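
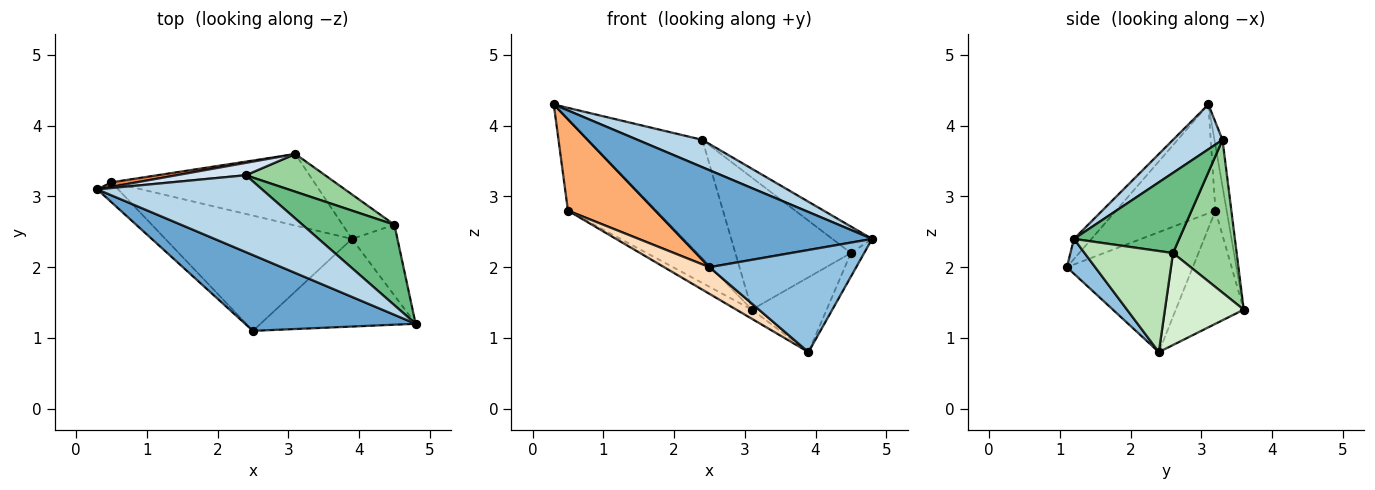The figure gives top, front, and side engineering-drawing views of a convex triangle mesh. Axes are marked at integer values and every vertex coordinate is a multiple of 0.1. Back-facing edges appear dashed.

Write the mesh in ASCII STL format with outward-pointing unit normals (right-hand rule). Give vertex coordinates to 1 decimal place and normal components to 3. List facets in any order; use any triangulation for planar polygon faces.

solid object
 facet normal -0.073 -0.786 0.614
  outer loop
   vertex 2.5 1.1 2.0
   vertex 4.8 1.2 2.4
   vertex 0.3 3.1 4.3
  endloop
 endfacet
 facet normal 0.145 -0.751 -0.644
  outer loop
   vertex 3.9 2.4 0.8
   vertex 4.8 1.2 2.4
   vertex 2.5 1.1 2.0
  endloop
 endfacet
 facet normal 0.248 -0.325 0.913
  outer loop
   vertex 2.4 3.3 3.8
   vertex 0.3 3.1 4.3
   vertex 4.8 1.2 2.4
  endloop
 endfacet
 facet normal -0.070 0.992 0.104
  outer loop
   vertex 2.4 3.3 3.8
   vertex 3.1 3.6 1.4
   vertex 0.3 3.1 4.3
  endloop
 endfacet
 facet normal -0.126 0.991 0.049
  outer loop
   vertex 0.5 3.2 2.8
   vertex 0.3 3.1 4.3
   vertex 3.1 3.6 1.4
  endloop
 endfacet
 facet normal -0.743 -0.654 -0.143
  outer loop
   vertex 0.5 3.2 2.8
   vertex 2.5 1.1 2.0
   vertex 0.3 3.1 4.3
  endloop
 endfacet
 facet normal -0.484 0.111 -0.868
  outer loop
   vertex 0.5 3.2 2.8
   vertex 3.1 3.6 1.4
   vertex 3.9 2.4 0.8
  endloop
 endfacet
 facet normal -0.531 -0.191 -0.826
  outer loop
   vertex 0.5 3.2 2.8
   vertex 3.9 2.4 0.8
   vertex 2.5 1.1 2.0
  endloop
 endfacet
 facet normal 0.638 0.241 0.732
  outer loop
   vertex 4.5 2.6 2.2
   vertex 2.4 3.3 3.8
   vertex 4.8 1.2 2.4
  endloop
 endfacet
 facet normal 0.468 0.850 0.243
  outer loop
   vertex 4.5 2.6 2.2
   vertex 3.1 3.6 1.4
   vertex 2.4 3.3 3.8
  endloop
 endfacet
 facet normal 0.904 0.136 -0.407
  outer loop
   vertex 4.5 2.6 2.2
   vertex 4.8 1.2 2.4
   vertex 3.9 2.4 0.8
  endloop
 endfacet
 facet normal 0.671 0.637 -0.379
  outer loop
   vertex 4.5 2.6 2.2
   vertex 3.9 2.4 0.8
   vertex 3.1 3.6 1.4
  endloop
 endfacet
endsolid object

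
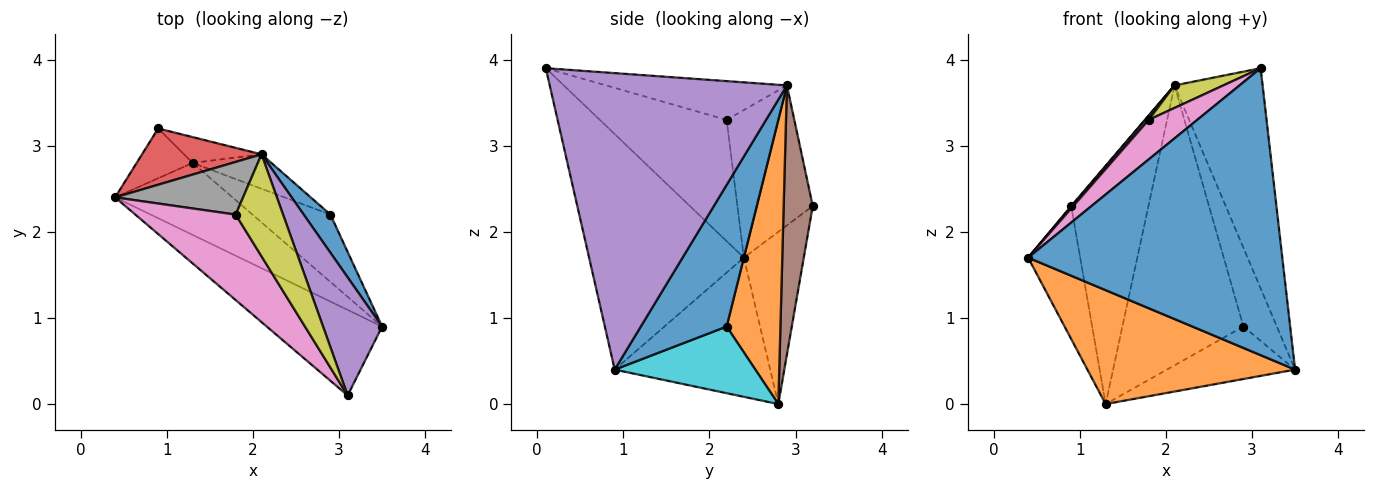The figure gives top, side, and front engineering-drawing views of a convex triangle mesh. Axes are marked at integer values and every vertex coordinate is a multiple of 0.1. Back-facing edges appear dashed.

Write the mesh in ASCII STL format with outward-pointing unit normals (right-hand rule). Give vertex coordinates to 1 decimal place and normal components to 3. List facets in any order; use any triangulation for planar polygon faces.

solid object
 facet normal -0.504 -0.828 -0.247
  outer loop
   vertex 3.1 0.1 3.9
   vertex 0.4 2.4 1.7
   vertex 3.5 0.9 0.4
  endloop
 endfacet
 facet normal -0.535 -0.714 -0.451
  outer loop
   vertex 1.3 2.8 0.0
   vertex 3.5 0.9 0.4
   vertex 0.4 2.4 1.7
  endloop
 endfacet
 facet normal -0.733 0.637 -0.238
  outer loop
   vertex 1.3 2.8 0.0
   vertex 0.4 2.4 1.7
   vertex 0.9 3.2 2.3
  endloop
 endfacet
 facet normal -0.760 -0.012 0.649
  outer loop
   vertex 2.1 2.9 3.7
   vertex 0.9 3.2 2.3
   vertex 0.4 2.4 1.7
  endloop
 endfacet
 facet normal 0.922 0.342 0.184
  outer loop
   vertex 2.1 2.9 3.7
   vertex 3.1 0.1 3.9
   vertex 3.5 0.9 0.4
  endloop
 endfacet
 facet normal 0.351 0.931 -0.101
  outer loop
   vertex 2.1 2.9 3.7
   vertex 1.3 2.8 0.0
   vertex 0.9 3.2 2.3
  endloop
 endfacet
 facet normal -0.739 -0.283 0.611
  outer loop
   vertex 1.8 2.2 3.3
   vertex 0.4 2.4 1.7
   vertex 3.1 0.1 3.9
  endloop
 endfacet
 facet normal -0.755 -0.050 0.654
  outer loop
   vertex 1.8 2.2 3.3
   vertex 2.1 2.9 3.7
   vertex 0.4 2.4 1.7
  endloop
 endfacet
 facet normal -0.624 -0.168 0.763
  outer loop
   vertex 1.8 2.2 3.3
   vertex 3.1 0.1 3.9
   vertex 2.1 2.9 3.7
  endloop
 endfacet
 facet normal 0.559 0.510 -0.654
  outer loop
   vertex 2.9 2.2 0.9
   vertex 3.5 0.9 0.4
   vertex 1.3 2.8 0.0
  endloop
 endfacet
 facet normal 0.918 0.357 0.173
  outer loop
   vertex 2.9 2.2 0.9
   vertex 2.1 2.9 3.7
   vertex 3.5 0.9 0.4
  endloop
 endfacet
 facet normal 0.403 0.908 -0.112
  outer loop
   vertex 2.9 2.2 0.9
   vertex 1.3 2.8 0.0
   vertex 2.1 2.9 3.7
  endloop
 endfacet
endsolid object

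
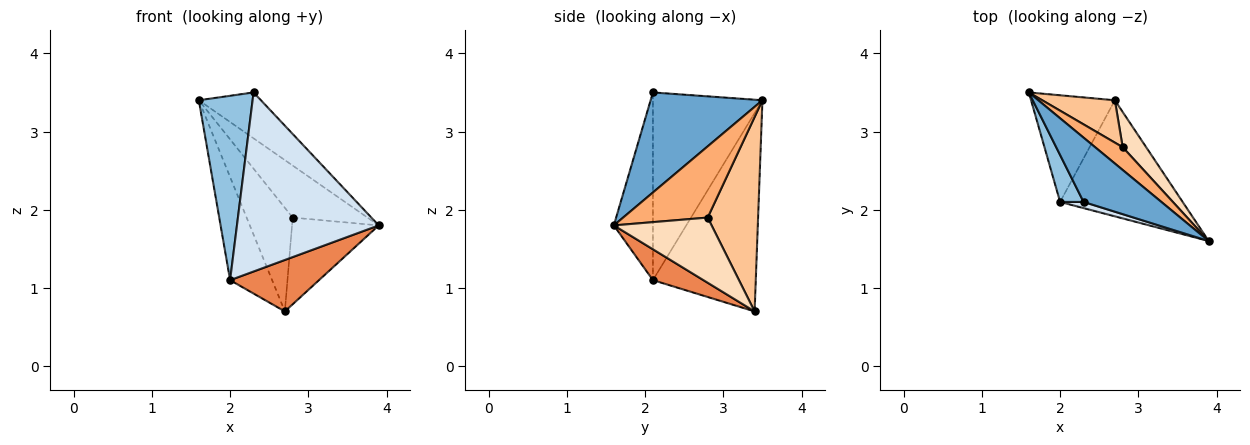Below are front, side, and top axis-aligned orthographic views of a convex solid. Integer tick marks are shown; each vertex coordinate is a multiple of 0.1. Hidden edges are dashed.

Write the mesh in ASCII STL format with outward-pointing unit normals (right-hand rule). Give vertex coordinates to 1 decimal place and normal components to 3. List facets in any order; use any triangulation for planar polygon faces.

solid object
 facet normal 0.723 0.402 0.562
  outer loop
   vertex 2.3 2.1 3.5
   vertex 3.9 1.6 1.8
   vertex 1.6 3.5 3.4
  endloop
 endfacet
 facet normal -0.892 -0.438 0.112
  outer loop
   vertex 2.0 2.1 1.1
   vertex 2.3 2.1 3.5
   vertex 1.6 3.5 3.4
  endloop
 endfacet
 facet normal -0.862 0.352 -0.364
  outer loop
   vertex 2.0 2.1 1.1
   vertex 1.6 3.5 3.4
   vertex 2.7 3.4 0.7
  endloop
 endfacet
 facet normal -0.266 -0.963 0.033
  outer loop
   vertex 2.0 2.1 1.1
   vertex 3.9 1.6 1.8
   vertex 2.3 2.1 3.5
  endloop
 endfacet
 facet normal 0.224 -0.395 -0.891
  outer loop
   vertex 2.0 2.1 1.1
   vertex 2.7 3.4 0.7
   vertex 3.9 1.6 1.8
  endloop
 endfacet
 facet normal 0.719 0.636 0.279
  outer loop
   vertex 2.8 2.8 1.9
   vertex 1.6 3.5 3.4
   vertex 3.9 1.6 1.8
  endloop
 endfacet
 facet normal 0.712 0.650 0.266
  outer loop
   vertex 2.8 2.8 1.9
   vertex 2.7 3.4 0.7
   vertex 1.6 3.5 3.4
  endloop
 endfacet
 facet normal 0.722 0.641 0.260
  outer loop
   vertex 2.8 2.8 1.9
   vertex 3.9 1.6 1.8
   vertex 2.7 3.4 0.7
  endloop
 endfacet
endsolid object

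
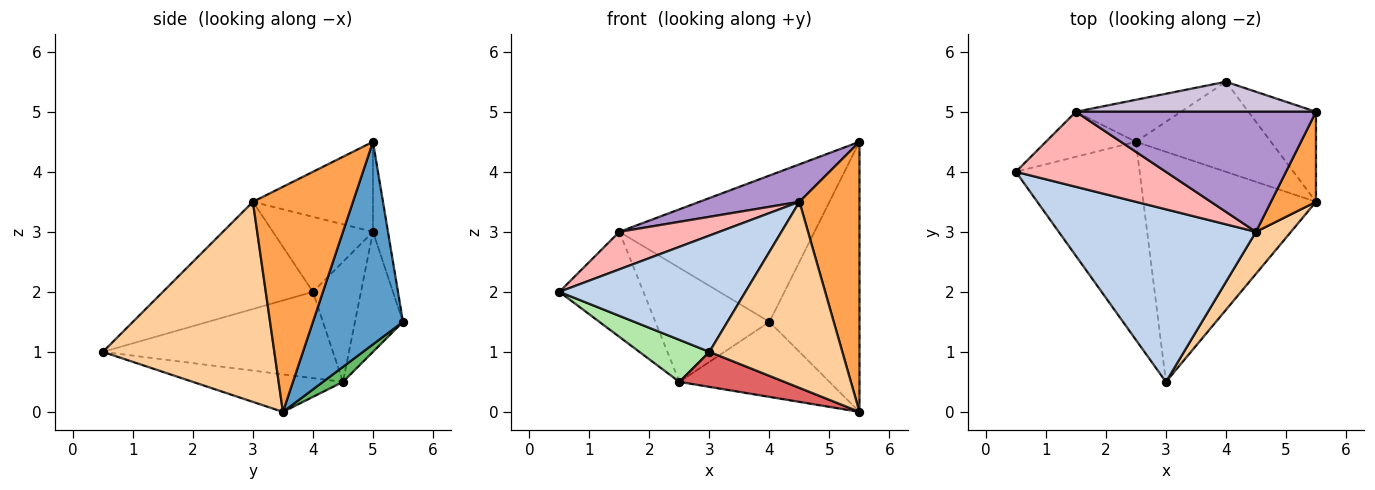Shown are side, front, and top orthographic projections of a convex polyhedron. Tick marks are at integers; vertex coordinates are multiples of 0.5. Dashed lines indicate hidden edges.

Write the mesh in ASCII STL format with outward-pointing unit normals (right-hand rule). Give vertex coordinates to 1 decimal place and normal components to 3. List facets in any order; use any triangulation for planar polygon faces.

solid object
 facet normal 0.688 0.688 -0.229
  outer loop
   vertex 4.0 5.5 1.5
   vertex 5.5 5.0 4.5
   vertex 5.5 3.5 0.0
  endloop
 endfacet
 facet normal -0.411 -0.509 0.756
  outer loop
   vertex 4.5 3.0 3.5
   vertex 0.5 4.0 2.0
   vertex 3.0 0.5 1.0
  endloop
 endfacet
 facet normal 0.845 -0.507 0.169
  outer loop
   vertex 4.5 3.0 3.5
   vertex 5.5 3.5 0.0
   vertex 5.5 5.0 4.5
  endloop
 endfacet
 facet normal 0.783 -0.607 0.137
  outer loop
   vertex 4.5 3.0 3.5
   vertex 3.0 0.5 1.0
   vertex 5.5 3.5 0.0
  endloop
 endfacet
 facet normal 0.085 0.638 -0.765
  outer loop
   vertex 2.5 4.5 0.5
   vertex 4.0 5.5 1.5
   vertex 5.5 3.5 0.0
  endloop
 endfacet
 facet normal -0.563 -0.171 -0.808
  outer loop
   vertex 2.5 4.5 0.5
   vertex 3.0 0.5 1.0
   vertex 0.5 4.0 2.0
  endloop
 endfacet
 facet normal -0.210 -0.147 -0.967
  outer loop
   vertex 2.5 4.5 0.5
   vertex 5.5 3.5 0.0
   vertex 3.0 0.5 1.0
  endloop
 endfacet
 facet normal -0.408 -0.408 0.816
  outer loop
   vertex 1.5 5.0 3.0
   vertex 0.5 4.0 2.0
   vertex 4.5 3.0 3.5
  endloop
 endfacet
 facet normal -0.337 -0.281 0.899
  outer loop
   vertex 1.5 5.0 3.0
   vertex 4.5 3.0 3.5
   vertex 5.5 5.0 4.5
  endloop
 endfacet
 facet normal -0.075 0.977 0.200
  outer loop
   vertex 1.5 5.0 3.0
   vertex 5.5 5.0 4.5
   vertex 4.0 5.5 1.5
  endloop
 endfacet
 facet normal -0.465 0.814 -0.349
  outer loop
   vertex 1.5 5.0 3.0
   vertex 2.5 4.5 0.5
   vertex 0.5 4.0 2.0
  endloop
 endfacet
 facet normal -0.367 0.873 -0.322
  outer loop
   vertex 1.5 5.0 3.0
   vertex 4.0 5.5 1.5
   vertex 2.5 4.5 0.5
  endloop
 endfacet
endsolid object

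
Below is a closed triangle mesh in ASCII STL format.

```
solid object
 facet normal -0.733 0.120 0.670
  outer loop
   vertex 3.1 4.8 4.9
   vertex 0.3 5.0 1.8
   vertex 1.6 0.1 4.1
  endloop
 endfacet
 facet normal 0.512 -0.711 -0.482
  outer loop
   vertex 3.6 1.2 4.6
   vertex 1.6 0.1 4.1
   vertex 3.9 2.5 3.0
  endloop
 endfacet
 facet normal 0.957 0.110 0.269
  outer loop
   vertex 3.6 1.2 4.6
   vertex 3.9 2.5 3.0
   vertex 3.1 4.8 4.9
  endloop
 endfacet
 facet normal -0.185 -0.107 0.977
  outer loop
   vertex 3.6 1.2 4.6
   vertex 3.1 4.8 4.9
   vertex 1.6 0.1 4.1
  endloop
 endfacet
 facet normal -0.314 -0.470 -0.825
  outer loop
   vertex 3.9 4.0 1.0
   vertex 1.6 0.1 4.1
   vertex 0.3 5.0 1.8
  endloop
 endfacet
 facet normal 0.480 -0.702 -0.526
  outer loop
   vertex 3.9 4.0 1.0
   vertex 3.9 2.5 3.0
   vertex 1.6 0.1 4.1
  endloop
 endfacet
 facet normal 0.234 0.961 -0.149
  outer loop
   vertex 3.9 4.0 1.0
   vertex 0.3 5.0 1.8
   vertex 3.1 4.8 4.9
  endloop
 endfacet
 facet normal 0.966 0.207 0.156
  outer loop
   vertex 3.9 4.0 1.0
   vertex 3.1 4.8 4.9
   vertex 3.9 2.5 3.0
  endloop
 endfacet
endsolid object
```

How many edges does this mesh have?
12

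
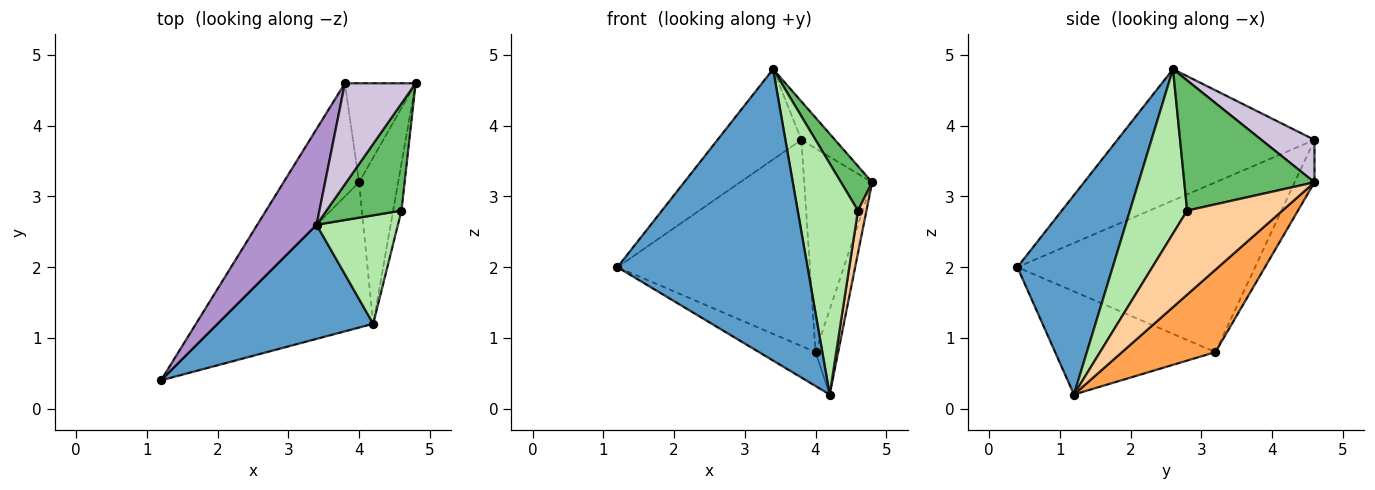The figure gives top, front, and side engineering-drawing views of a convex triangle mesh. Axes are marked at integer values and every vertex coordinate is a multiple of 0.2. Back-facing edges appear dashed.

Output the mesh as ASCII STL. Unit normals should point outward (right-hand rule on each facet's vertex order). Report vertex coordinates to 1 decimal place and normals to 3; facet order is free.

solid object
 facet normal 0.423 -0.844 0.330
  outer loop
   vertex 3.4 2.6 4.8
   vertex 1.2 0.4 2.0
   vertex 4.2 1.2 0.2
  endloop
 endfacet
 facet normal -0.542 0.191 -0.818
  outer loop
   vertex 4.0 3.2 0.8
   vertex 4.2 1.2 0.2
   vertex 1.2 0.4 2.0
  endloop
 endfacet
 facet normal 0.882 0.214 -0.419
  outer loop
   vertex 4.0 3.2 0.8
   vertex 4.8 4.6 3.2
   vertex 4.2 1.2 0.2
  endloop
 endfacet
 facet normal 0.991 -0.088 -0.098
  outer loop
   vertex 4.6 2.8 2.8
   vertex 4.2 1.2 0.2
   vertex 4.8 4.6 3.2
  endloop
 endfacet
 facet normal 0.848 -0.203 0.489
  outer loop
   vertex 4.6 2.8 2.8
   vertex 4.8 4.6 3.2
   vertex 3.4 2.6 4.8
  endloop
 endfacet
 facet normal 0.652 -0.687 0.322
  outer loop
   vertex 4.6 2.8 2.8
   vertex 3.4 2.6 4.8
   vertex 4.2 1.2 0.2
  endloop
 endfacet
 facet normal -0.735 0.595 -0.327
  outer loop
   vertex 3.8 4.6 3.8
   vertex 4.0 3.2 0.8
   vertex 1.2 0.4 2.0
  endloop
 endfacet
 facet normal -0.254 0.870 -0.423
  outer loop
   vertex 3.8 4.6 3.8
   vertex 4.8 4.6 3.2
   vertex 4.0 3.2 0.8
  endloop
 endfacet
 facet normal -0.850 0.362 0.383
  outer loop
   vertex 3.8 4.6 3.8
   vertex 1.2 0.4 2.0
   vertex 3.4 2.6 4.8
  endloop
 endfacet
 facet normal 0.489 0.310 0.815
  outer loop
   vertex 3.8 4.6 3.8
   vertex 3.4 2.6 4.8
   vertex 4.8 4.6 3.2
  endloop
 endfacet
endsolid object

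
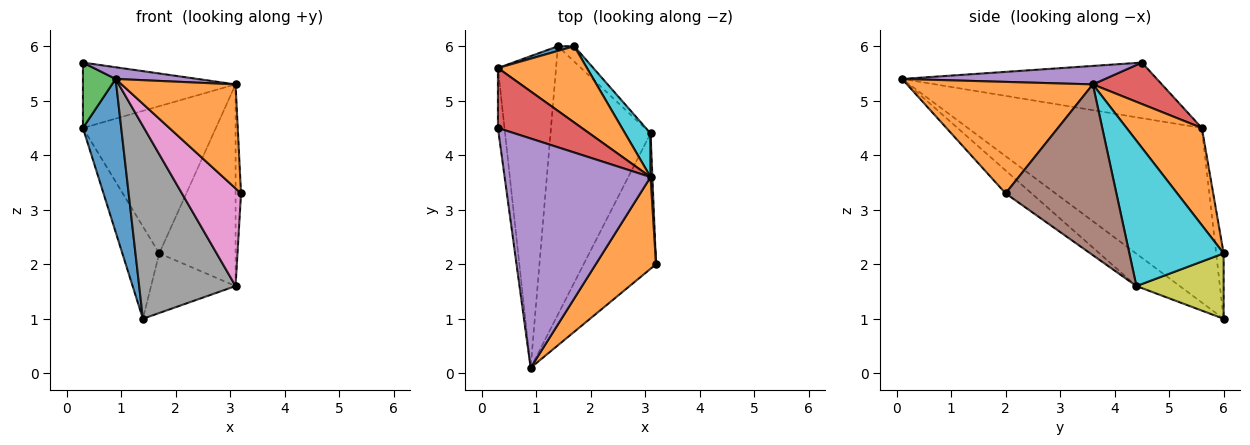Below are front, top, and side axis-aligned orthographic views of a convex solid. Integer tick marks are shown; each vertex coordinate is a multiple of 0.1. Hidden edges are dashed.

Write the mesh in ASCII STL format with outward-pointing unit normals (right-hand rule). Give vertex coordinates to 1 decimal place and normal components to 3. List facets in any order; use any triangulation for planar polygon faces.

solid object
 facet normal -0.938 -0.153 -0.312
  outer loop
   vertex 1.4 6.0 1.0
   vertex 0.9 0.1 5.4
   vertex 0.3 5.6 4.5
  endloop
 endfacet
 facet normal 0.774 -0.475 0.418
  outer loop
   vertex 3.1 3.6 5.3
   vertex 0.9 0.1 5.4
   vertex 3.2 2.0 3.3
  endloop
 endfacet
 facet normal -0.985 -0.126 -0.116
  outer loop
   vertex 0.3 4.5 5.7
   vertex 0.3 5.6 4.5
   vertex 0.9 0.1 5.4
  endloop
 endfacet
 facet normal 0.316 0.699 0.641
  outer loop
   vertex 0.3 4.5 5.7
   vertex 3.1 3.6 5.3
   vertex 0.3 5.6 4.5
  endloop
 endfacet
 facet normal 0.125 -0.050 0.991
  outer loop
   vertex 0.3 4.5 5.7
   vertex 0.9 0.1 5.4
   vertex 3.1 3.6 5.3
  endloop
 endfacet
 facet normal 0.999 0.049 0.011
  outer loop
   vertex 3.1 4.4 1.6
   vertex 3.1 3.6 5.3
   vertex 3.2 2.0 3.3
  endloop
 endfacet
 facet normal -0.249 -0.567 -0.785
  outer loop
   vertex 3.1 4.4 1.6
   vertex 3.2 2.0 3.3
   vertex 0.9 0.1 5.4
  endloop
 endfacet
 facet normal -0.254 -0.564 -0.786
  outer loop
   vertex 3.1 4.4 1.6
   vertex 0.9 0.1 5.4
   vertex 1.4 6.0 1.0
  endloop
 endfacet
 facet normal 0.707 0.685 -0.177
  outer loop
   vertex 1.7 6.0 2.2
   vertex 3.1 4.4 1.6
   vertex 1.4 6.0 1.0
  endloop
 endfacet
 facet normal 0.770 0.623 0.135
  outer loop
   vertex 1.7 6.0 2.2
   vertex 3.1 3.6 5.3
   vertex 3.1 4.4 1.6
  endloop
 endfacet
 facet normal -0.198 0.979 0.050
  outer loop
   vertex 1.7 6.0 2.2
   vertex 1.4 6.0 1.0
   vertex 0.3 5.6 4.5
  endloop
 endfacet
 facet normal 0.449 0.793 0.411
  outer loop
   vertex 1.7 6.0 2.2
   vertex 0.3 5.6 4.5
   vertex 3.1 3.6 5.3
  endloop
 endfacet
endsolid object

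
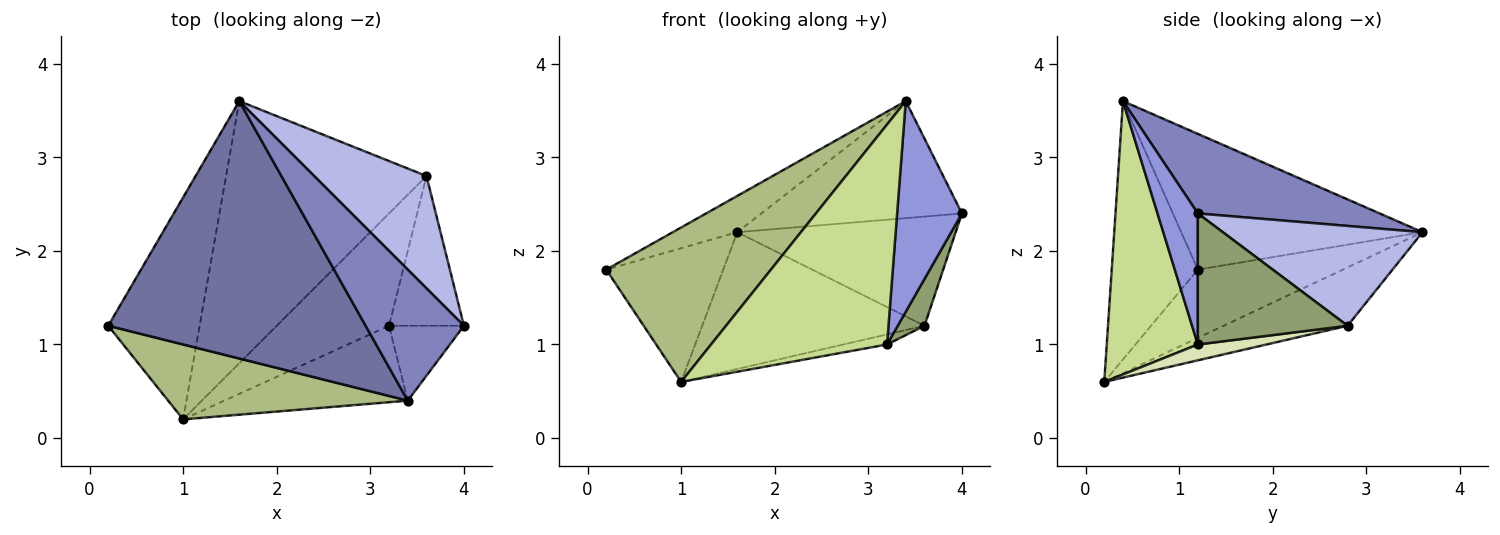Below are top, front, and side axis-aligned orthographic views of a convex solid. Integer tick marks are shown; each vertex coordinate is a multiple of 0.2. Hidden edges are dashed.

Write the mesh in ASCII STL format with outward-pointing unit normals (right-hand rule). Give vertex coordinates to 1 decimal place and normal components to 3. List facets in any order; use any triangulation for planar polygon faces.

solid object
 facet normal -0.463 0.124 0.878
  outer loop
   vertex 3.4 0.4 3.6
   vertex 1.6 3.6 2.2
   vertex 0.2 1.2 1.8
  endloop
 endfacet
 facet normal 0.517 0.570 0.639
  outer loop
   vertex 3.4 0.4 3.6
   vertex 4.0 1.2 2.4
   vertex 1.6 3.6 2.2
  endloop
 endfacet
 facet normal 0.506 -0.813 -0.289
  outer loop
   vertex 3.2 1.2 1.0
   vertex 4.0 1.2 2.4
   vertex 3.4 0.4 3.6
  endloop
 endfacet
 facet normal 0.537 0.588 0.605
  outer loop
   vertex 3.6 2.8 1.2
   vertex 1.6 3.6 2.2
   vertex 4.0 1.2 2.4
  endloop
 endfacet
 facet normal 0.858 -0.153 -0.490
  outer loop
   vertex 3.6 2.8 1.2
   vertex 4.0 1.2 2.4
   vertex 3.2 1.2 1.0
  endloop
 endfacet
 facet normal -0.426 -0.814 0.395
  outer loop
   vertex 1.0 0.2 0.6
   vertex 3.4 0.4 3.6
   vertex 0.2 1.2 1.8
  endloop
 endfacet
 facet normal 0.439 -0.849 -0.295
  outer loop
   vertex 1.0 0.2 0.6
   vertex 3.2 1.2 1.0
   vertex 3.4 0.4 3.6
  endloop
 endfacet
 facet normal 0.139 0.089 -0.986
  outer loop
   vertex 1.0 0.2 0.6
   vertex 3.6 2.8 1.2
   vertex 3.2 1.2 1.0
  endloop
 endfacet
 facet normal -0.539 0.435 -0.722
  outer loop
   vertex 1.0 0.2 0.6
   vertex 0.2 1.2 1.8
   vertex 1.6 3.6 2.2
  endloop
 endfacet
 facet normal -0.250 0.448 -0.858
  outer loop
   vertex 1.0 0.2 0.6
   vertex 1.6 3.6 2.2
   vertex 3.6 2.8 1.2
  endloop
 endfacet
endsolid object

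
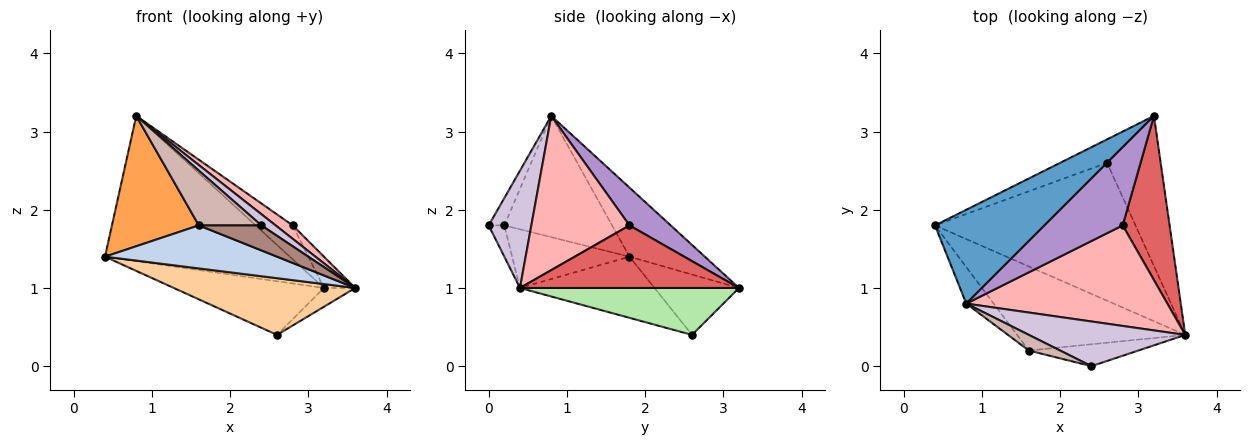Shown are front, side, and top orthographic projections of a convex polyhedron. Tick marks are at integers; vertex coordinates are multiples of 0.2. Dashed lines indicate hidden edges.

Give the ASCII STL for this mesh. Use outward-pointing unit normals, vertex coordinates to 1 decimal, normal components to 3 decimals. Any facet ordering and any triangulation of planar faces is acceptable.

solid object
 facet normal -0.324 0.795 0.513
  outer loop
   vertex 0.8 0.8 3.2
   vertex 3.2 3.2 1.0
   vertex 0.4 1.8 1.4
  endloop
 endfacet
 facet normal -0.297 -0.435 -0.850
  outer loop
   vertex 1.6 0.2 1.8
   vertex 0.4 1.8 1.4
   vertex 3.6 0.4 1.0
  endloop
 endfacet
 facet normal -0.767 -0.618 -0.173
  outer loop
   vertex 1.6 0.2 1.8
   vertex 0.8 0.8 3.2
   vertex 0.4 1.8 1.4
  endloop
 endfacet
 facet normal -0.271 -0.366 -0.890
  outer loop
   vertex 2.6 2.6 0.4
   vertex 3.6 0.4 1.0
   vertex 0.4 1.8 1.4
  endloop
 endfacet
 facet normal -0.458 0.814 -0.356
  outer loop
   vertex 2.6 2.6 0.4
   vertex 0.4 1.8 1.4
   vertex 3.2 3.2 1.0
  endloop
 endfacet
 facet normal 0.656 0.094 -0.749
  outer loop
   vertex 2.6 2.6 0.4
   vertex 3.2 3.2 1.0
   vertex 3.6 0.4 1.0
  endloop
 endfacet
 facet normal 0.795 0.114 0.596
  outer loop
   vertex 2.8 1.8 1.8
   vertex 3.6 0.4 1.0
   vertex 3.2 3.2 1.0
  endloop
 endfacet
 facet normal 0.605 -0.105 0.789
  outer loop
   vertex 2.8 1.8 1.8
   vertex 0.8 0.8 3.2
   vertex 3.6 0.4 1.0
  endloop
 endfacet
 facet normal 0.405 0.363 0.839
  outer loop
   vertex 2.8 1.8 1.8
   vertex 3.2 3.2 1.0
   vertex 0.8 0.8 3.2
  endloop
 endfacet
 facet normal 0.588 -0.196 0.784
  outer loop
   vertex 2.4 0.0 1.8
   vertex 3.6 0.4 1.0
   vertex 0.8 0.8 3.2
  endloop
 endfacet
 facet normal -0.185 -0.740 -0.647
  outer loop
   vertex 2.4 0.0 1.8
   vertex 1.6 0.2 1.8
   vertex 3.6 0.4 1.0
  endloop
 endfacet
 facet normal -0.234 -0.935 0.267
  outer loop
   vertex 2.4 0.0 1.8
   vertex 0.8 0.8 3.2
   vertex 1.6 0.2 1.8
  endloop
 endfacet
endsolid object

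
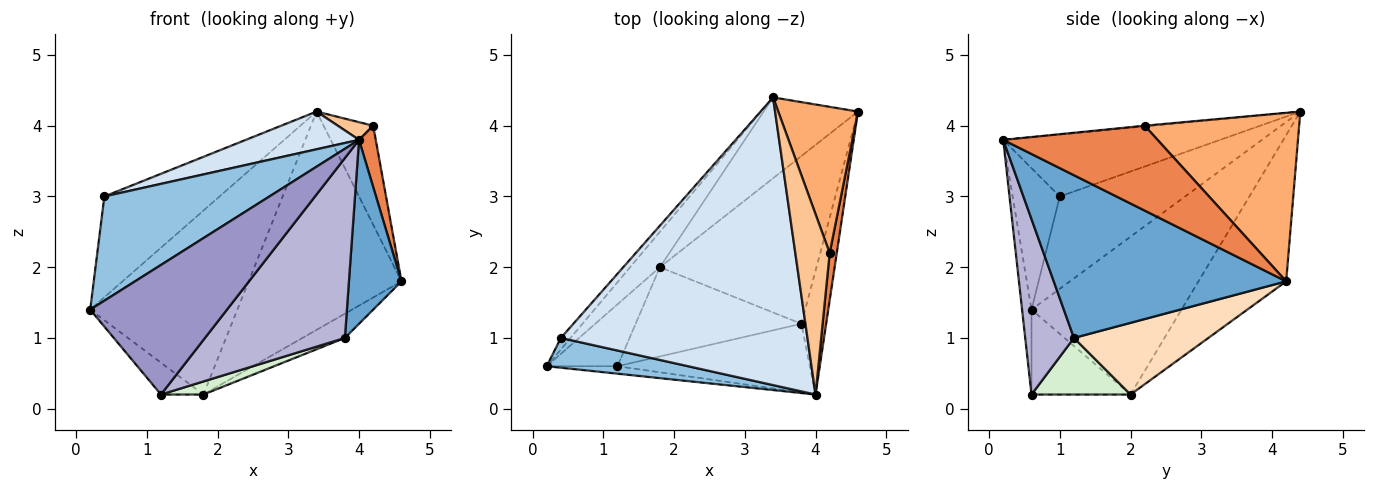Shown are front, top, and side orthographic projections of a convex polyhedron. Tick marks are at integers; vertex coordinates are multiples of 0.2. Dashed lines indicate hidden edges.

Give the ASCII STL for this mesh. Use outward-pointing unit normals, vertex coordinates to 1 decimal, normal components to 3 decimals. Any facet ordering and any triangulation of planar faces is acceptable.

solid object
 facet normal 0.965 -0.218 -0.147
  outer loop
   vertex 3.8 1.2 1.0
   vertex 4.6 4.2 1.8
   vertex 4.0 0.2 3.8
  endloop
 endfacet
 facet normal -0.265 -0.927 0.265
  outer loop
   vertex 0.4 1.0 3.0
   vertex 0.2 0.6 1.4
   vertex 4.0 0.2 3.8
  endloop
 endfacet
 facet normal -0.734 0.675 -0.077
  outer loop
   vertex 0.4 1.0 3.0
   vertex 3.4 4.4 4.2
   vertex 0.2 0.6 1.4
  endloop
 endfacet
 facet normal -0.242 -0.126 0.962
  outer loop
   vertex 0.4 1.0 3.0
   vertex 4.0 0.2 3.8
   vertex 3.4 4.4 4.2
  endloop
 endfacet
 facet normal 0.991 -0.107 0.083
  outer loop
   vertex 4.2 2.2 4.0
   vertex 4.0 0.2 3.8
   vertex 4.6 4.2 1.8
  endloop
 endfacet
 facet normal 0.868 0.278 0.411
  outer loop
   vertex 4.2 2.2 4.0
   vertex 4.6 4.2 1.8
   vertex 3.4 4.4 4.2
  endloop
 endfacet
 facet normal -0.020 -0.098 0.995
  outer loop
   vertex 4.2 2.2 4.0
   vertex 3.4 4.4 4.2
   vertex 4.0 0.2 3.8
  endloop
 endfacet
 facet normal 0.413 0.130 -0.901
  outer loop
   vertex 1.8 2.0 0.2
   vertex 4.6 4.2 1.8
   vertex 3.8 1.2 1.0
  endloop
 endfacet
 facet normal -0.707 0.694 -0.133
  outer loop
   vertex 1.8 2.0 0.2
   vertex 0.2 0.6 1.4
   vertex 3.4 4.4 4.2
  endloop
 endfacet
 facet normal -0.474 0.826 -0.306
  outer loop
   vertex 1.8 2.0 0.2
   vertex 3.4 4.4 4.2
   vertex 4.6 4.2 1.8
  endloop
 endfacet
 facet normal -0.730 0.313 -0.608
  outer loop
   vertex 1.2 0.6 0.2
   vertex 0.2 0.6 1.4
   vertex 1.8 2.0 0.2
  endloop
 endfacet
 facet normal 0.320 -0.137 -0.937
  outer loop
   vertex 1.2 0.6 0.2
   vertex 1.8 2.0 0.2
   vertex 3.8 1.2 1.0
  endloop
 endfacet
 facet normal -0.069 -0.996 -0.057
  outer loop
   vertex 1.2 0.6 0.2
   vertex 4.0 0.2 3.8
   vertex 0.2 0.6 1.4
  endloop
 endfacet
 facet normal 0.309 -0.888 -0.339
  outer loop
   vertex 1.2 0.6 0.2
   vertex 3.8 1.2 1.0
   vertex 4.0 0.2 3.8
  endloop
 endfacet
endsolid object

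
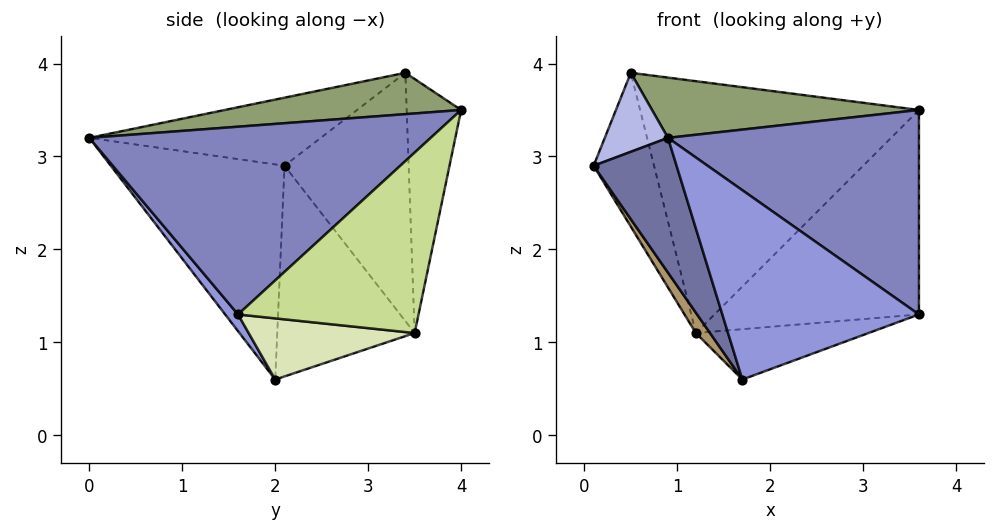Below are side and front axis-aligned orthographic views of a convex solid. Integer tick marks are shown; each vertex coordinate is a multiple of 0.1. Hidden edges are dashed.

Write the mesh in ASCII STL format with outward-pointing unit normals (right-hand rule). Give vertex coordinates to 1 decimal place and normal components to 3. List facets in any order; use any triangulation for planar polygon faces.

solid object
 facet normal -0.771 -0.368 -0.520
  outer loop
   vertex 1.7 2.0 0.6
   vertex 0.9 0.0 3.2
   vertex 0.1 2.1 2.9
  endloop
 endfacet
 facet normal 0.677 -0.497 0.543
  outer loop
   vertex 3.6 1.6 1.3
   vertex 3.6 4.0 3.5
   vertex 0.9 0.0 3.2
  endloop
 endfacet
 facet normal 0.052 -0.799 -0.599
  outer loop
   vertex 3.6 1.6 1.3
   vertex 0.9 0.0 3.2
   vertex 1.7 2.0 0.6
  endloop
 endfacet
 facet normal -0.780 -0.213 0.589
  outer loop
   vertex 0.5 3.4 3.9
   vertex 0.1 2.1 2.9
   vertex 0.9 0.0 3.2
  endloop
 endfacet
 facet normal 0.160 -0.181 0.970
  outer loop
   vertex 0.5 3.4 3.9
   vertex 0.9 0.0 3.2
   vertex 3.6 4.0 3.5
  endloop
 endfacet
 facet normal -0.192 0.981 -0.013
  outer loop
   vertex 1.2 3.5 1.1
   vertex 0.5 3.4 3.9
   vertex 3.6 4.0 3.5
  endloop
 endfacet
 facet normal 0.512 0.580 -0.633
  outer loop
   vertex 1.2 3.5 1.1
   vertex 3.6 4.0 3.5
   vertex 3.6 1.6 1.3
  endloop
 endfacet
 facet normal 0.390 0.406 -0.827
  outer loop
   vertex 1.2 3.5 1.1
   vertex 3.6 1.6 1.3
   vertex 1.7 2.0 0.6
  endloop
 endfacet
 facet normal -0.820 -0.084 -0.567
  outer loop
   vertex 1.2 3.5 1.1
   vertex 1.7 2.0 0.6
   vertex 0.1 2.1 2.9
  endloop
 endfacet
 facet normal -0.880 0.428 -0.205
  outer loop
   vertex 1.2 3.5 1.1
   vertex 0.1 2.1 2.9
   vertex 0.5 3.4 3.9
  endloop
 endfacet
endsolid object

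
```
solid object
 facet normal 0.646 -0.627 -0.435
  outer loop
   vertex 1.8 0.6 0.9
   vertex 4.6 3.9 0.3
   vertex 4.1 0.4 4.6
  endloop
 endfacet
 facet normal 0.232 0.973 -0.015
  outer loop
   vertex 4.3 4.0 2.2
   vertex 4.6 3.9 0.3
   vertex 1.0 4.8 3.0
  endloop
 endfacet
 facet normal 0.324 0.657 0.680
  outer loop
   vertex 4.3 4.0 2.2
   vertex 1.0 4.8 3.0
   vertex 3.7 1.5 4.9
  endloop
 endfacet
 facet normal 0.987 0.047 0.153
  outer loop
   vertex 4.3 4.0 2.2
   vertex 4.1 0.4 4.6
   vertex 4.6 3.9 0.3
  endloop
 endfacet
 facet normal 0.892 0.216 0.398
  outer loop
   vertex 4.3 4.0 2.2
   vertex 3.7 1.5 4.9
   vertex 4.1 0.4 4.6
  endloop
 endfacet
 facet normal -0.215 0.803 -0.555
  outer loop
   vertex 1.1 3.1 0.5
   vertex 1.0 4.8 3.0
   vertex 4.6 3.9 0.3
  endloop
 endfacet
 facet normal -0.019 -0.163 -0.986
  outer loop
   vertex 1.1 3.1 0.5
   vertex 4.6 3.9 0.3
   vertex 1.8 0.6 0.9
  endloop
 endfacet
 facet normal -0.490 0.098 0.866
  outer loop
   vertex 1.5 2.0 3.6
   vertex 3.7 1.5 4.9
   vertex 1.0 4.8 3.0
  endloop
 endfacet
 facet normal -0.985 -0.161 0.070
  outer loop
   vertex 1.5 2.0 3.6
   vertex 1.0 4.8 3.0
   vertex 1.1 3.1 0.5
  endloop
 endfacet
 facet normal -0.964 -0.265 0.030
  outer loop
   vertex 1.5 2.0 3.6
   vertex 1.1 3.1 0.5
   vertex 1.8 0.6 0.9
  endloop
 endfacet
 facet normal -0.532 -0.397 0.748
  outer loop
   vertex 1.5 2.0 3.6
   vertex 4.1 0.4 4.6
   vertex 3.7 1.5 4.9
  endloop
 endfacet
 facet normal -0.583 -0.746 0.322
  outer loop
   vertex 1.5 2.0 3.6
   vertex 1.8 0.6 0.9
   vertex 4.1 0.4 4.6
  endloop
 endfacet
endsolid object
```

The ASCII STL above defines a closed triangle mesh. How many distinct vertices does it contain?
8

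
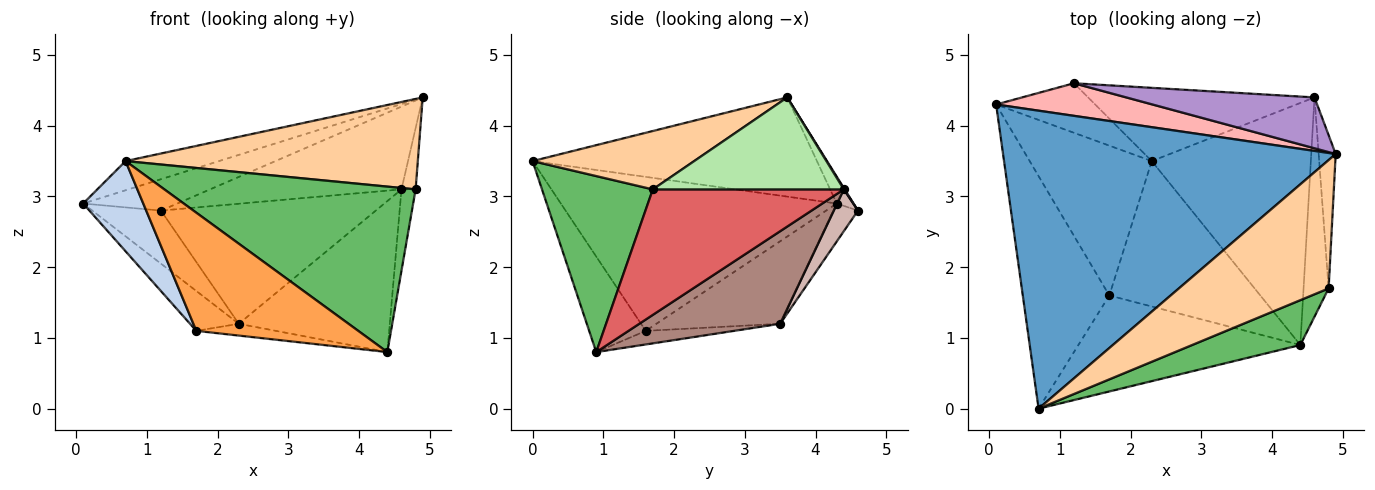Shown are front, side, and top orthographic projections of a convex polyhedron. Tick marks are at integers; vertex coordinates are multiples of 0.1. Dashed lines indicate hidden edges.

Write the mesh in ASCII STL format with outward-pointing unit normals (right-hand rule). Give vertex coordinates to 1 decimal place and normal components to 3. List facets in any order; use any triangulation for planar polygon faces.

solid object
 facet normal -0.285 0.093 0.954
  outer loop
   vertex 0.7 0.0 3.5
   vertex 4.9 3.6 4.4
   vertex 0.1 4.3 2.9
  endloop
 endfacet
 facet normal -0.856 -0.187 -0.481
  outer loop
   vertex 1.7 1.6 1.1
   vertex 0.7 0.0 3.5
   vertex 0.1 4.3 2.9
  endloop
 endfacet
 facet normal -0.262 -0.749 -0.609
  outer loop
   vertex 1.7 1.6 1.1
   vertex 4.4 0.9 0.8
   vertex 0.7 0.0 3.5
  endloop
 endfacet
 facet normal 0.304 -0.549 0.779
  outer loop
   vertex 4.8 1.7 3.1
   vertex 4.9 3.6 4.4
   vertex 0.7 0.0 3.5
  endloop
 endfacet
 facet normal 0.392 -0.888 0.241
  outer loop
   vertex 4.8 1.7 3.1
   vertex 0.7 0.0 3.5
   vertex 4.4 0.9 0.8
  endloop
 endfacet
 facet normal 0.981 0.073 -0.182
  outer loop
   vertex 4.8 1.7 3.1
   vertex 4.6 4.4 3.1
   vertex 4.9 3.6 4.4
  endloop
 endfacet
 facet normal 0.978 0.072 -0.195
  outer loop
   vertex 4.8 1.7 3.1
   vertex 4.4 0.9 0.8
   vertex 4.6 4.4 3.1
  endloop
 endfacet
 facet normal -0.123 0.689 0.715
  outer loop
   vertex 1.2 4.6 2.8
   vertex 0.1 4.3 2.9
   vertex 4.9 3.6 4.4
  endloop
 endfacet
 facet normal 0.004 0.852 0.523
  outer loop
   vertex 1.2 4.6 2.8
   vertex 4.9 3.6 4.4
   vertex 4.6 4.4 3.1
  endloop
 endfacet
 facet normal -0.089 0.080 -0.993
  outer loop
   vertex 2.3 3.5 1.2
   vertex 4.4 0.9 0.8
   vertex 1.7 1.6 1.1
  endloop
 endfacet
 facet normal 0.443 0.475 -0.761
  outer loop
   vertex 2.3 3.5 1.2
   vertex 4.6 4.4 3.1
   vertex 4.4 0.9 0.8
  endloop
 endfacet
 facet normal 0.096 0.850 -0.518
  outer loop
   vertex 2.3 3.5 1.2
   vertex 1.2 4.6 2.8
   vertex 4.6 4.4 3.1
  endloop
 endfacet
 facet normal -0.547 0.215 -0.809
  outer loop
   vertex 2.3 3.5 1.2
   vertex 1.7 1.6 1.1
   vertex 0.1 4.3 2.9
  endloop
 endfacet
 facet normal -0.253 0.707 -0.660
  outer loop
   vertex 2.3 3.5 1.2
   vertex 0.1 4.3 2.9
   vertex 1.2 4.6 2.8
  endloop
 endfacet
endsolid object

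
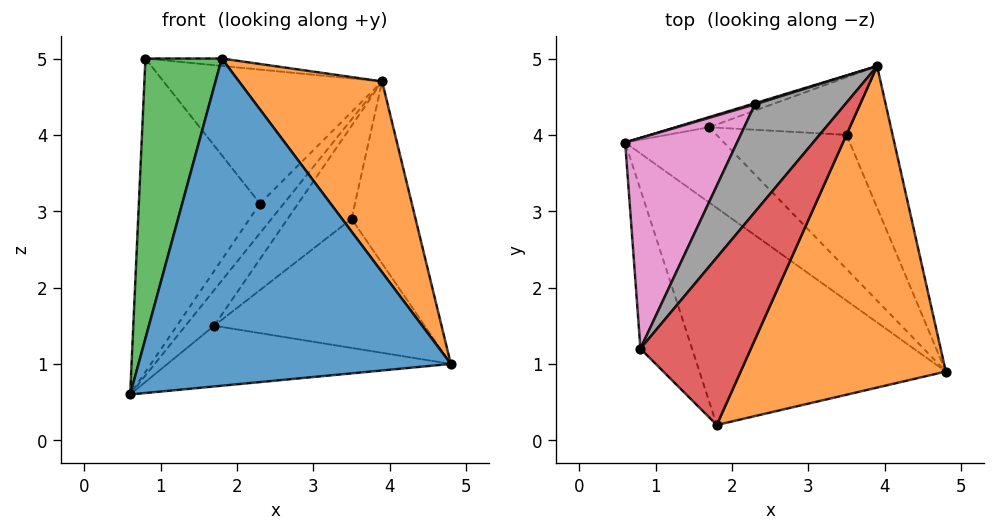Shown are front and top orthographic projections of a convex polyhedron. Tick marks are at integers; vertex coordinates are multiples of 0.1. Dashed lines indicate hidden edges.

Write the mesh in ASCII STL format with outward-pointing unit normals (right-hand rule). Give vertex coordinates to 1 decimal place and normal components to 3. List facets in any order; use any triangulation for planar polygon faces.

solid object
 facet normal -0.477 -0.732 -0.486
  outer loop
   vertex 1.8 0.2 5.0
   vertex 0.6 3.9 0.6
   vertex 4.8 0.9 1.0
  endloop
 endfacet
 facet normal 0.785 -0.317 0.533
  outer loop
   vertex 1.8 0.2 5.0
   vertex 4.8 0.9 1.0
   vertex 3.9 4.9 4.7
  endloop
 endfacet
 facet normal -0.656 -0.656 -0.373
  outer loop
   vertex 0.8 1.2 5.0
   vertex 0.6 3.9 0.6
   vertex 1.8 0.2 5.0
  endloop
 endfacet
 facet normal 0.044 0.044 0.998
  outer loop
   vertex 0.8 1.2 5.0
   vertex 1.8 0.2 5.0
   vertex 3.9 4.9 4.7
  endloop
 endfacet
 facet normal 0.702 0.562 -0.437
  outer loop
   vertex 3.5 4.0 2.9
   vertex 3.9 4.9 4.7
   vertex 4.8 0.9 1.0
  endloop
 endfacet
 facet normal -0.331 0.943 0.037
  outer loop
   vertex 2.3 4.4 3.1
   vertex 3.9 4.9 4.7
   vertex 0.6 3.9 0.6
  endloop
 endfacet
 facet normal -0.729 0.568 0.382
  outer loop
   vertex 2.3 4.4 3.1
   vertex 0.6 3.9 0.6
   vertex 0.8 1.2 5.0
  endloop
 endfacet
 facet normal -0.656 0.588 0.473
  outer loop
   vertex 2.3 4.4 3.1
   vertex 0.8 1.2 5.0
   vertex 3.9 4.9 4.7
  endloop
 endfacet
 facet normal 0.463 0.556 -0.690
  outer loop
   vertex 1.7 4.1 1.5
   vertex 4.8 0.9 1.0
   vertex 0.6 3.9 0.6
  endloop
 endfacet
 facet normal 0.514 0.595 -0.618
  outer loop
   vertex 1.7 4.1 1.5
   vertex 3.5 4.0 2.9
   vertex 4.8 0.9 1.0
  endloop
 endfacet
 facet normal 0.050 0.960 -0.274
  outer loop
   vertex 1.7 4.1 1.5
   vertex 0.6 3.9 0.6
   vertex 3.9 4.9 4.7
  endloop
 endfacet
 facet normal 0.415 0.773 -0.479
  outer loop
   vertex 1.7 4.1 1.5
   vertex 3.9 4.9 4.7
   vertex 3.5 4.0 2.9
  endloop
 endfacet
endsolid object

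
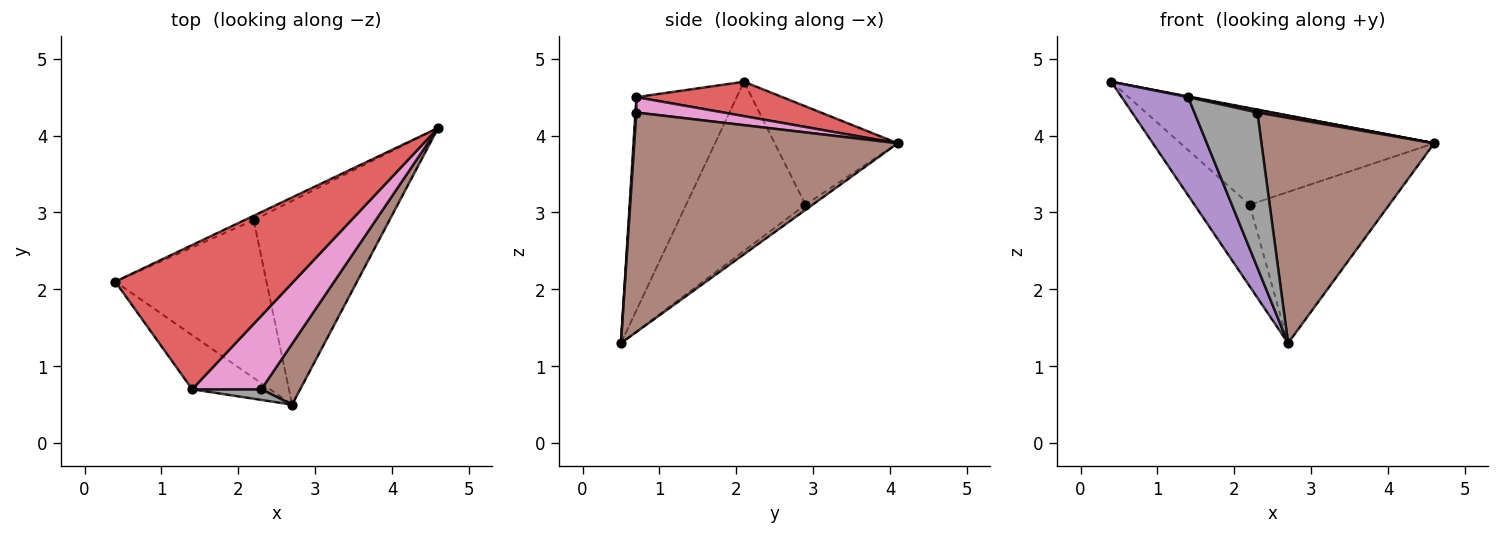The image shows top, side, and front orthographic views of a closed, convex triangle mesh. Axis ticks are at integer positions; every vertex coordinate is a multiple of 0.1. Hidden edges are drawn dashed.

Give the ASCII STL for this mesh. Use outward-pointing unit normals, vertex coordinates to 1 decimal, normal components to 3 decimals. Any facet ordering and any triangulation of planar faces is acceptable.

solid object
 facet normal -0.436 0.899 -0.041
  outer loop
   vertex 2.2 2.9 3.1
   vertex 0.4 2.1 4.7
   vertex 4.6 4.1 3.9
  endloop
 endfacet
 facet normal -0.705 0.326 -0.630
  outer loop
   vertex 2.2 2.9 3.1
   vertex 2.7 0.5 1.3
   vertex 0.4 2.1 4.7
  endloop
 endfacet
 facet normal -0.030 0.596 -0.803
  outer loop
   vertex 2.2 2.9 3.1
   vertex 4.6 4.1 3.9
   vertex 2.7 0.5 1.3
  endloop
 endfacet
 facet normal 0.189 -0.005 0.982
  outer loop
   vertex 1.4 0.7 4.5
   vertex 4.6 4.1 3.9
   vertex 0.4 2.1 4.7
  endloop
 endfacet
 facet normal -0.798 -0.528 -0.291
  outer loop
   vertex 1.4 0.7 4.5
   vertex 0.4 2.1 4.7
   vertex 2.7 0.5 1.3
  endloop
 endfacet
 facet normal 0.827 -0.542 0.146
  outer loop
   vertex 2.3 0.7 4.3
   vertex 2.7 0.5 1.3
   vertex 4.6 4.1 3.9
  endloop
 endfacet
 facet normal 0.217 -0.032 0.976
  outer loop
   vertex 2.3 0.7 4.3
   vertex 4.6 4.1 3.9
   vertex 1.4 0.7 4.5
  endloop
 endfacet
 facet normal 0.015 -0.998 0.069
  outer loop
   vertex 2.3 0.7 4.3
   vertex 1.4 0.7 4.5
   vertex 2.7 0.5 1.3
  endloop
 endfacet
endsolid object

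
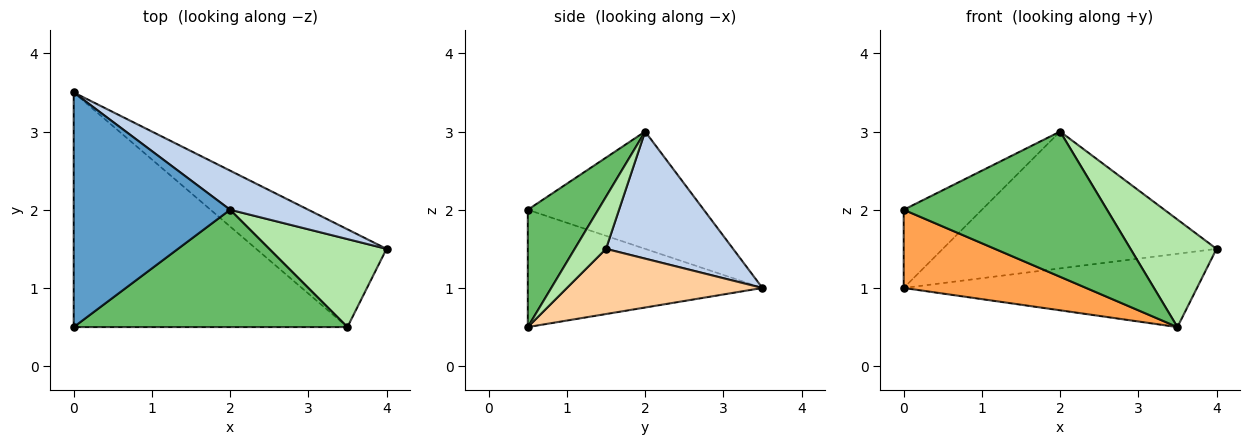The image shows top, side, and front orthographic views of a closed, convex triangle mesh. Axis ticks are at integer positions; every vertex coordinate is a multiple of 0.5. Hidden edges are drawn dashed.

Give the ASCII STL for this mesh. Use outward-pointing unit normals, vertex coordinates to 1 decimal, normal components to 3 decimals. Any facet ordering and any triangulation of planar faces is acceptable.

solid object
 facet normal -0.580 0.258 0.773
  outer loop
   vertex 2.0 2.0 3.0
   vertex 0.0 3.5 1.0
   vertex 0.0 0.5 2.0
  endloop
 endfacet
 facet normal 0.408 0.878 0.251
  outer loop
   vertex 2.0 2.0 3.0
   vertex 4.0 1.5 1.5
   vertex 0.0 3.5 1.0
  endloop
 endfacet
 facet normal -0.377 -0.293 -0.879
  outer loop
   vertex 3.5 0.5 0.5
   vertex 0.0 0.5 2.0
   vertex 0.0 3.5 1.0
  endloop
 endfacet
 facet normal 0.371 0.557 -0.743
  outer loop
   vertex 3.5 0.5 0.5
   vertex 0.0 3.5 1.0
   vertex 4.0 1.5 1.5
  endloop
 endfacet
 facet normal 0.260 -0.751 0.607
  outer loop
   vertex 3.5 0.5 0.5
   vertex 2.0 2.0 3.0
   vertex 0.0 0.5 2.0
  endloop
 endfacet
 facet normal 0.271 -0.745 0.610
  outer loop
   vertex 3.5 0.5 0.5
   vertex 4.0 1.5 1.5
   vertex 2.0 2.0 3.0
  endloop
 endfacet
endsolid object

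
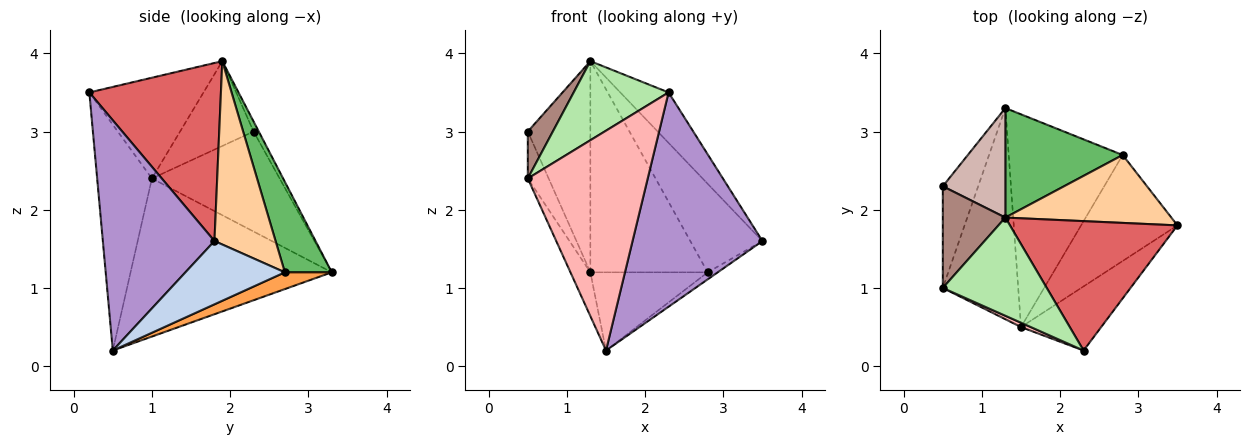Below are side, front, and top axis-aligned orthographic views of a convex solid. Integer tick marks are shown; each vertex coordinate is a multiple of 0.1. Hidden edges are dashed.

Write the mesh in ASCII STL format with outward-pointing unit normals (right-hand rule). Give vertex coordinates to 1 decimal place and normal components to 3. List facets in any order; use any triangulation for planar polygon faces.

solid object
 facet normal -0.899 0.089 -0.429
  outer loop
   vertex 1.5 0.5 0.2
   vertex 0.5 1.0 2.4
   vertex 1.3 3.3 1.2
  endloop
 endfacet
 facet normal 0.548 0.055 -0.835
  outer loop
   vertex 2.8 2.7 1.2
   vertex 3.5 1.8 1.6
   vertex 1.5 0.5 0.2
  endloop
 endfacet
 facet normal 0.137 0.342 -0.930
  outer loop
   vertex 2.8 2.7 1.2
   vertex 1.5 0.5 0.2
   vertex 1.3 3.3 1.2
  endloop
 endfacet
 facet normal 0.558 0.658 0.505
  outer loop
   vertex 2.8 2.7 1.2
   vertex 1.3 1.9 3.9
   vertex 3.5 1.8 1.6
  endloop
 endfacet
 facet normal 0.335 0.837 0.434
  outer loop
   vertex 2.8 2.7 1.2
   vertex 1.3 3.3 1.2
   vertex 1.3 1.9 3.9
  endloop
 endfacet
 facet normal -0.602 -0.501 0.622
  outer loop
   vertex 2.3 0.2 3.5
   vertex 1.3 1.9 3.9
   vertex 0.5 1.0 2.4
  endloop
 endfacet
 facet normal 0.704 0.258 0.662
  outer loop
   vertex 2.3 0.2 3.5
   vertex 3.5 1.8 1.6
   vertex 1.3 1.9 3.9
  endloop
 endfacet
 facet normal -0.415 -0.910 0.018
  outer loop
   vertex 2.3 0.2 3.5
   vertex 0.5 1.0 2.4
   vertex 1.5 0.5 0.2
  endloop
 endfacet
 facet normal 0.636 -0.740 -0.221
  outer loop
   vertex 2.3 0.2 3.5
   vertex 1.5 0.5 0.2
   vertex 3.5 1.8 1.6
  endloop
 endfacet
 facet normal -0.932 0.152 -0.330
  outer loop
   vertex 0.5 2.3 3.0
   vertex 1.3 3.3 1.2
   vertex 0.5 1.0 2.4
  endloop
 endfacet
 facet normal -0.776 -0.264 0.572
  outer loop
   vertex 0.5 2.3 3.0
   vertex 0.5 1.0 2.4
   vertex 1.3 1.9 3.9
  endloop
 endfacet
 facet normal -0.074 0.885 0.459
  outer loop
   vertex 0.5 2.3 3.0
   vertex 1.3 1.9 3.9
   vertex 1.3 3.3 1.2
  endloop
 endfacet
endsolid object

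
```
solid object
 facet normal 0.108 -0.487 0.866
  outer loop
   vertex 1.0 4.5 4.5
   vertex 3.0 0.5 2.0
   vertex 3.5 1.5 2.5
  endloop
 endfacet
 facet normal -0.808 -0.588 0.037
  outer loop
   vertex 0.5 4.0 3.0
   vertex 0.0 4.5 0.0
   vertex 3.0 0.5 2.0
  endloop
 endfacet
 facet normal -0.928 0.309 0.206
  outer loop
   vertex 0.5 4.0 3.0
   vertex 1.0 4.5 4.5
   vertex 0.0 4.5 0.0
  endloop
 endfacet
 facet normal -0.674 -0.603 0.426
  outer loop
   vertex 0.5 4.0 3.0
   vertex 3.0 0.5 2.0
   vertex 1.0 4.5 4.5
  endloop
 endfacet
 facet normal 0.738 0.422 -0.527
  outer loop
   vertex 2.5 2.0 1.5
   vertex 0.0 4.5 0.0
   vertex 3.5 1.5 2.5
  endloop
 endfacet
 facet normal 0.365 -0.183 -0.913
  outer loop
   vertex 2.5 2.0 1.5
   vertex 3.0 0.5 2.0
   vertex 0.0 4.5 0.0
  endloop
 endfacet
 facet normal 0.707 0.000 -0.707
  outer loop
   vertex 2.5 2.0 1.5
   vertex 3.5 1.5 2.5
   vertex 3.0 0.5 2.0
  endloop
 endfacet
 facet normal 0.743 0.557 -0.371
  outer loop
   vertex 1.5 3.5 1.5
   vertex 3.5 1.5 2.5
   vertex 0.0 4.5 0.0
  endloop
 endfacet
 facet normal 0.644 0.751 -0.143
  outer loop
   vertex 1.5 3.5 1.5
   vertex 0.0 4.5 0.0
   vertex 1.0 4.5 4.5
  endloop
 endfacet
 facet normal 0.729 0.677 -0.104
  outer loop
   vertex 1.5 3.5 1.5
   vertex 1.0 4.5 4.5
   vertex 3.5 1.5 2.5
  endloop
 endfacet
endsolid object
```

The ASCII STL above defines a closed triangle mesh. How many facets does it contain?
10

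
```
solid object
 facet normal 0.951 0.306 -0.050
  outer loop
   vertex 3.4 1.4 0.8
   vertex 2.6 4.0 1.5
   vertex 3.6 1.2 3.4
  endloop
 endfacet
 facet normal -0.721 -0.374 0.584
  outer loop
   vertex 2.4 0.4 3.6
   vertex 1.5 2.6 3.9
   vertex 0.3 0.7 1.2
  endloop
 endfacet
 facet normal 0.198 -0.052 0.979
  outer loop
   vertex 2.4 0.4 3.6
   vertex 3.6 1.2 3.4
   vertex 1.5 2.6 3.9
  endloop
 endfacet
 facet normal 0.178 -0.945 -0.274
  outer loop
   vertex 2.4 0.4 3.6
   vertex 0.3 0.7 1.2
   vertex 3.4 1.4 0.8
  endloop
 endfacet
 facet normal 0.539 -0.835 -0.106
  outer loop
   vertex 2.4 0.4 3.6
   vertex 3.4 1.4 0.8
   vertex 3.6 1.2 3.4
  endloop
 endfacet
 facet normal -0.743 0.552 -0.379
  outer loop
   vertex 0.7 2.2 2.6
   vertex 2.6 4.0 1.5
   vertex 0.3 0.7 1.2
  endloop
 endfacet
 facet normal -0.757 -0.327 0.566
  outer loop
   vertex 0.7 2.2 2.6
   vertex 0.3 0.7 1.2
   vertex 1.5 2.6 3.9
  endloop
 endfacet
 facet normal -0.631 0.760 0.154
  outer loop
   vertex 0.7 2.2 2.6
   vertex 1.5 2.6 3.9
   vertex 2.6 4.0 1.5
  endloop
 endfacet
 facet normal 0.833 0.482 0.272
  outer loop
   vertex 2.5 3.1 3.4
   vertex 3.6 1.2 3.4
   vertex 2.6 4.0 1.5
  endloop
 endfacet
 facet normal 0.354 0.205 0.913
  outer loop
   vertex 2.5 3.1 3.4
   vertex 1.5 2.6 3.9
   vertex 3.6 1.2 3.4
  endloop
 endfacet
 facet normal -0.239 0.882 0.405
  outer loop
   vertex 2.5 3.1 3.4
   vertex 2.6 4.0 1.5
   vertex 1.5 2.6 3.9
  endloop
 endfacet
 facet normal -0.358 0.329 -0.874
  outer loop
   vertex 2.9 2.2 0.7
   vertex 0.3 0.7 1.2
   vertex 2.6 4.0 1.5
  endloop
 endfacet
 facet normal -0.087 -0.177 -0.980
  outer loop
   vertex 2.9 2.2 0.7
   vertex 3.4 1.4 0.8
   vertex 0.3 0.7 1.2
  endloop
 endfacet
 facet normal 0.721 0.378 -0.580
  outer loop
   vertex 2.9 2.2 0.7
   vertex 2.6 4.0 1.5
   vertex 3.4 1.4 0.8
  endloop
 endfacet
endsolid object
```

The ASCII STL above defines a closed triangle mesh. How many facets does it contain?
14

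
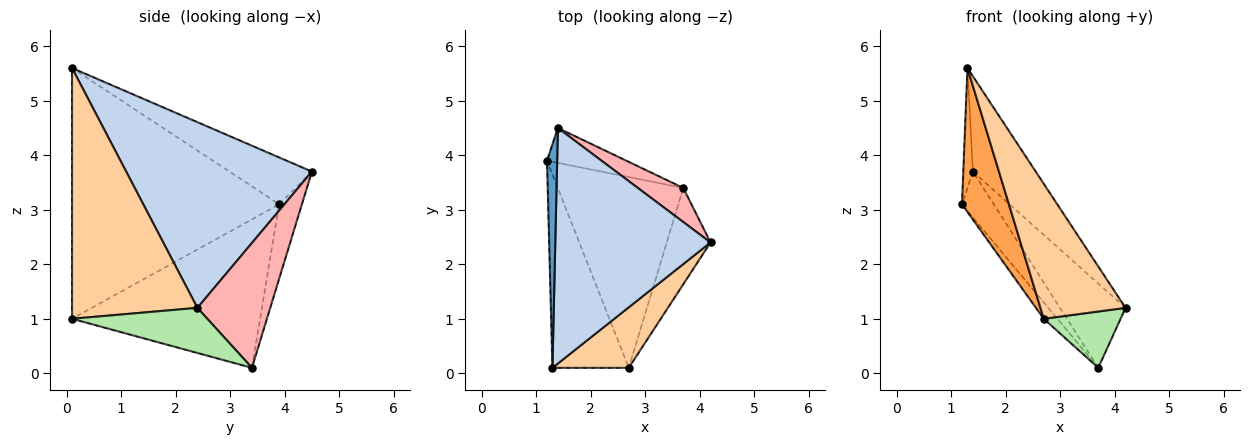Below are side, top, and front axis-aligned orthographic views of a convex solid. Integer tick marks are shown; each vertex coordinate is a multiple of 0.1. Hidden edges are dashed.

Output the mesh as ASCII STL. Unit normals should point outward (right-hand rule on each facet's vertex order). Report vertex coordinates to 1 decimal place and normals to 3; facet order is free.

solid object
 facet normal -0.971 0.113 0.211
  outer loop
   vertex 1.4 4.5 3.7
   vertex 1.2 3.9 3.1
   vertex 1.3 0.1 5.6
  endloop
 endfacet
 facet normal 0.743 0.251 0.621
  outer loop
   vertex 1.4 4.5 3.7
   vertex 1.3 0.1 5.6
   vertex 4.2 2.4 1.2
  endloop
 endfacet
 facet normal -0.935 -0.212 -0.285
  outer loop
   vertex 2.7 0.1 1.0
   vertex 1.3 0.1 5.6
   vertex 1.2 3.9 3.1
  endloop
 endfacet
 facet normal 0.802 -0.545 0.244
  outer loop
   vertex 2.7 0.1 1.0
   vertex 4.2 2.4 1.2
   vertex 1.3 0.1 5.6
  endloop
 endfacet
 facet normal -0.762 0.055 -0.645
  outer loop
   vertex 3.7 3.4 0.1
   vertex 2.7 0.1 1.0
   vertex 1.2 3.9 3.1
  endloop
 endfacet
 facet normal 0.665 -0.377 -0.645
  outer loop
   vertex 3.7 3.4 0.1
   vertex 4.2 2.4 1.2
   vertex 2.7 0.1 1.0
  endloop
 endfacet
 facet normal -0.494 0.692 -0.527
  outer loop
   vertex 3.7 3.4 0.1
   vertex 1.2 3.9 3.1
   vertex 1.4 4.5 3.7
  endloop
 endfacet
 facet normal 0.717 0.646 0.261
  outer loop
   vertex 3.7 3.4 0.1
   vertex 1.4 4.5 3.7
   vertex 4.2 2.4 1.2
  endloop
 endfacet
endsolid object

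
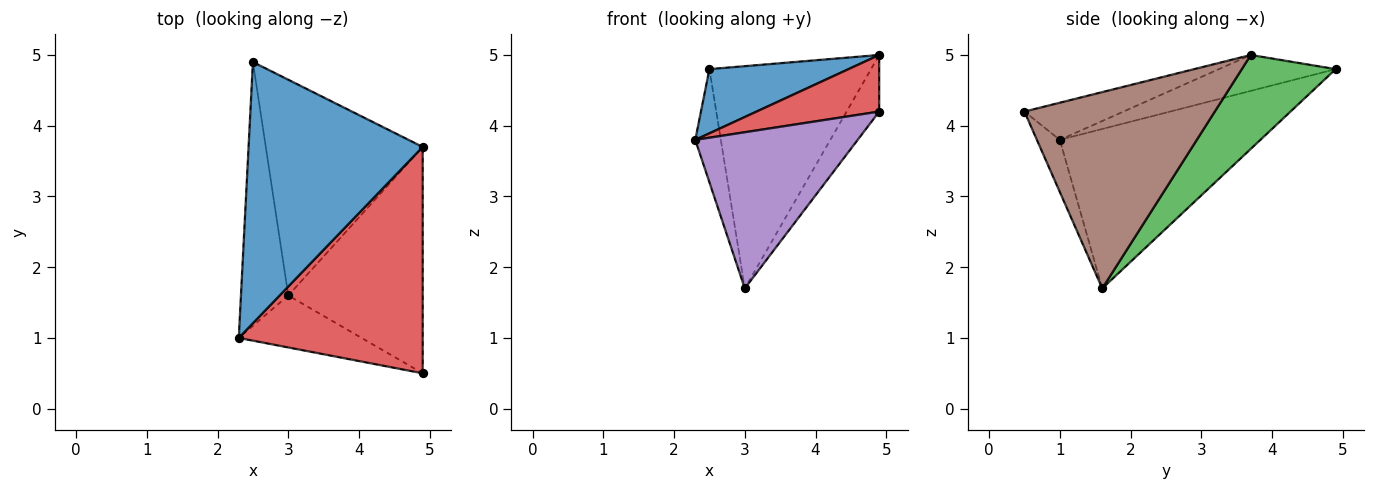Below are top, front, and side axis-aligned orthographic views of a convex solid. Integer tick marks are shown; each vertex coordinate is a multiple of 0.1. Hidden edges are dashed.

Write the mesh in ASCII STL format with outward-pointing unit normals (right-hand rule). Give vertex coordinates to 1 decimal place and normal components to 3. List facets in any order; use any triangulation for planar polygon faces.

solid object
 facet normal -0.196 -0.234 0.952
  outer loop
   vertex 2.5 4.9 4.8
   vertex 2.3 1.0 3.8
   vertex 4.9 3.7 5.0
  endloop
 endfacet
 facet normal -0.952 0.121 -0.283
  outer loop
   vertex 3.0 1.6 1.7
   vertex 2.3 1.0 3.8
   vertex 2.5 4.9 4.8
  endloop
 endfacet
 facet normal 0.385 0.662 -0.643
  outer loop
   vertex 3.0 1.6 1.7
   vertex 2.5 4.9 4.8
   vertex 4.9 3.7 5.0
  endloop
 endfacet
 facet normal -0.192 -0.238 0.952
  outer loop
   vertex 4.9 0.5 4.2
   vertex 4.9 3.7 5.0
   vertex 2.3 1.0 3.8
  endloop
 endfacet
 facet normal -0.133 -0.940 -0.313
  outer loop
   vertex 4.9 0.5 4.2
   vertex 2.3 1.0 3.8
   vertex 3.0 1.6 1.7
  endloop
 endfacet
 facet normal 0.817 0.140 -0.559
  outer loop
   vertex 4.9 0.5 4.2
   vertex 3.0 1.6 1.7
   vertex 4.9 3.7 5.0
  endloop
 endfacet
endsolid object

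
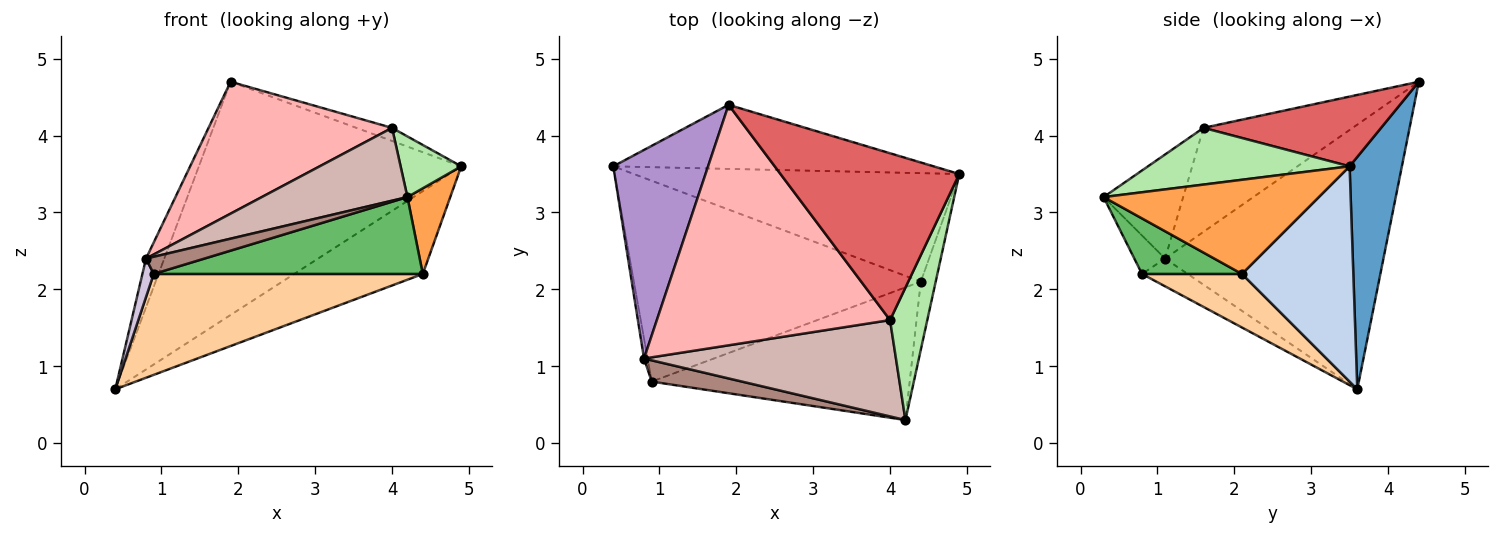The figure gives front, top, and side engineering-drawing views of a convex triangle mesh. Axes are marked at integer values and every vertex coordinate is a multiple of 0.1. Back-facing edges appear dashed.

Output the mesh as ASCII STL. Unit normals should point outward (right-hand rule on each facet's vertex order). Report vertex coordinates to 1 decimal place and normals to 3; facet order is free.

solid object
 facet normal 0.189 0.947 -0.260
  outer loop
   vertex 1.9 4.4 4.7
   vertex 4.9 3.5 3.6
   vertex 0.4 3.6 0.7
  endloop
 endfacet
 facet normal 0.465 0.537 -0.703
  outer loop
   vertex 4.4 2.1 2.2
   vertex 0.4 3.6 0.7
   vertex 4.9 3.5 3.6
  endloop
 endfacet
 facet normal 0.969 -0.193 -0.153
  outer loop
   vertex 4.4 2.1 2.2
   vertex 4.9 3.5 3.6
   vertex 4.2 0.3 3.2
  endloop
 endfacet
 facet normal 0.164 -0.443 -0.881
  outer loop
   vertex 4.4 2.1 2.2
   vertex 0.9 0.8 2.2
   vertex 0.4 3.6 0.7
  endloop
 endfacet
 facet normal 0.183 -0.493 -0.851
  outer loop
   vertex 4.4 2.1 2.2
   vertex 4.2 0.3 3.2
   vertex 0.9 0.8 2.2
  endloop
 endfacet
 facet normal 0.811 -0.244 0.532
  outer loop
   vertex 4.0 1.6 4.1
   vertex 4.2 0.3 3.2
   vertex 4.9 3.5 3.6
  endloop
 endfacet
 facet normal 0.363 0.073 0.929
  outer loop
   vertex 4.0 1.6 4.1
   vertex 4.9 3.5 3.6
   vertex 1.9 4.4 4.7
  endloop
 endfacet
 facet normal -0.364 -0.448 0.817
  outer loop
   vertex 0.8 1.1 2.4
   vertex 4.0 1.6 4.1
   vertex 1.9 4.4 4.7
  endloop
 endfacet
 facet normal -0.939 0.078 0.336
  outer loop
   vertex 0.8 1.1 2.4
   vertex 1.9 4.4 4.7
   vertex 0.4 3.6 0.7
  endloop
 endfacet
 facet normal -0.963 -0.238 -0.124
  outer loop
   vertex 0.8 1.1 2.4
   vertex 0.4 3.6 0.7
   vertex 0.9 0.8 2.2
  endloop
 endfacet
 facet normal -0.314 -0.597 0.738
  outer loop
   vertex 0.8 1.1 2.4
   vertex 0.9 0.8 2.2
   vertex 4.2 0.3 3.2
  endloop
 endfacet
 facet normal -0.313 -0.573 0.758
  outer loop
   vertex 0.8 1.1 2.4
   vertex 4.2 0.3 3.2
   vertex 4.0 1.6 4.1
  endloop
 endfacet
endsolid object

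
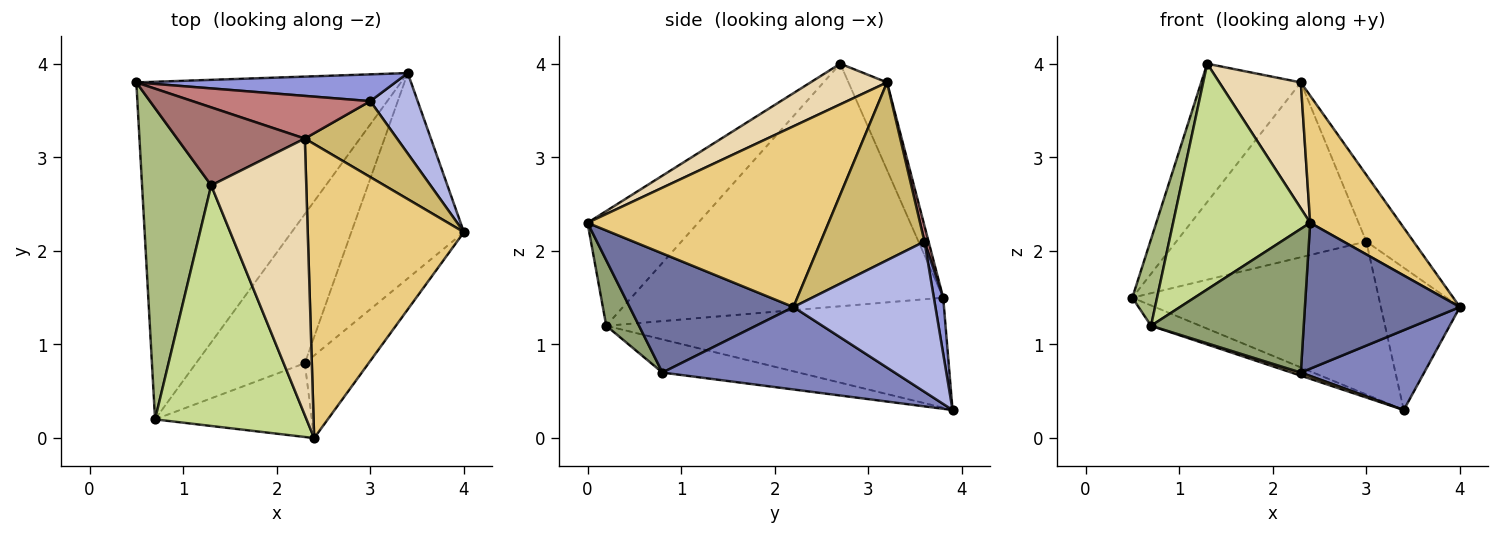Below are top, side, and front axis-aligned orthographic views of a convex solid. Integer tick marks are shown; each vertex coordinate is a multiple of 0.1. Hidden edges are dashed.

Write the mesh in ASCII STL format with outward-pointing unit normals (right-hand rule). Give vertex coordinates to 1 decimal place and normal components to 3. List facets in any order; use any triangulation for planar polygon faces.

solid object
 facet normal 0.677 -0.641 -0.363
  outer loop
   vertex 2.3 0.8 0.7
   vertex 4.0 2.2 1.4
   vertex 2.4 0.0 2.3
  endloop
 endfacet
 facet normal 0.564 -0.299 -0.770
  outer loop
   vertex 3.4 3.9 0.3
   vertex 4.0 2.2 1.4
   vertex 2.3 0.8 0.7
  endloop
 endfacet
 facet normal 0.037 0.984 0.172
  outer loop
   vertex 3.4 3.9 0.3
   vertex 0.5 3.8 1.5
   vertex 3.0 3.6 2.1
  endloop
 endfacet
 facet normal 0.842 0.469 0.265
  outer loop
   vertex 3.4 3.9 0.3
   vertex 3.0 3.6 2.1
   vertex 4.0 2.2 1.4
  endloop
 endfacet
 facet normal 0.187 -0.874 -0.449
  outer loop
   vertex 0.7 0.2 1.2
   vertex 2.3 0.8 0.7
   vertex 2.4 0.0 2.3
  endloop
 endfacet
 facet normal -0.959 -0.076 0.273
  outer loop
   vertex 0.7 0.2 1.2
   vertex 1.3 2.7 4.0
   vertex 0.5 3.8 1.5
  endloop
 endfacet
 facet normal -0.484 -0.599 0.638
  outer loop
   vertex 0.7 0.2 1.2
   vertex 2.4 0.0 2.3
   vertex 1.3 2.7 4.0
  endloop
 endfacet
 facet normal -0.383 0.056 -0.922
  outer loop
   vertex 0.7 0.2 1.2
   vertex 0.5 3.8 1.5
   vertex 3.4 3.9 0.3
  endloop
 endfacet
 facet normal -0.291 -0.020 -0.956
  outer loop
   vertex 0.7 0.2 1.2
   vertex 3.4 3.9 0.3
   vertex 2.3 0.8 0.7
  endloop
 endfacet
 facet normal 0.823 0.374 0.427
  outer loop
   vertex 2.3 3.2 3.8
   vertex 4.0 2.2 1.4
   vertex 3.0 3.6 2.1
  endloop
 endfacet
 facet normal 0.728 -0.272 0.629
  outer loop
   vertex 2.3 3.2 3.8
   vertex 2.4 0.0 2.3
   vertex 4.0 2.2 1.4
  endloop
 endfacet
 facet normal 0.363 -0.386 0.848
  outer loop
   vertex 2.3 3.2 3.8
   vertex 1.3 2.7 4.0
   vertex 2.4 0.0 2.3
  endloop
 endfacet
 facet normal -0.320 0.825 0.465
  outer loop
   vertex 2.3 3.2 3.8
   vertex 0.5 3.8 1.5
   vertex 1.3 2.7 4.0
  endloop
 endfacet
 facet normal 0.021 0.971 0.237
  outer loop
   vertex 2.3 3.2 3.8
   vertex 3.0 3.6 2.1
   vertex 0.5 3.8 1.5
  endloop
 endfacet
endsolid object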